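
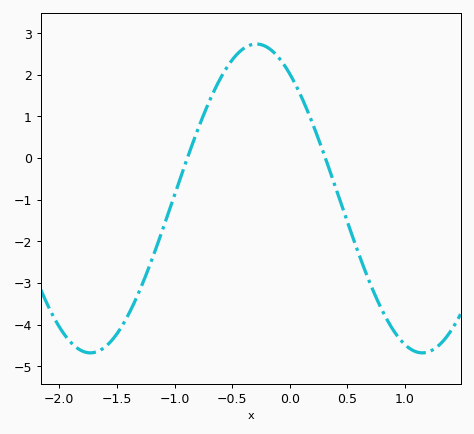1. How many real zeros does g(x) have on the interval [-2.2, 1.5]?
2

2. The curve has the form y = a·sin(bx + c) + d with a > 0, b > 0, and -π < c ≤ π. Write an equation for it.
y = 3.71sin(2.18x + 2.2) - 0.97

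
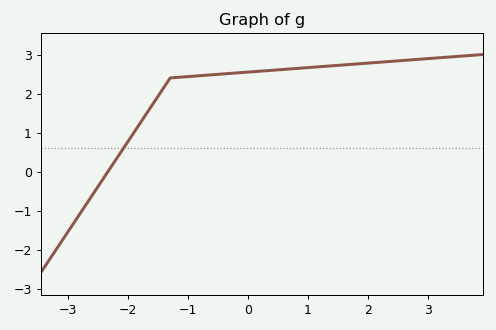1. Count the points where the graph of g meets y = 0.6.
1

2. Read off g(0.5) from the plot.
2.61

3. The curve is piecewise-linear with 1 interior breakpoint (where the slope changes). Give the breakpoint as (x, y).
(-1.3, 2.4)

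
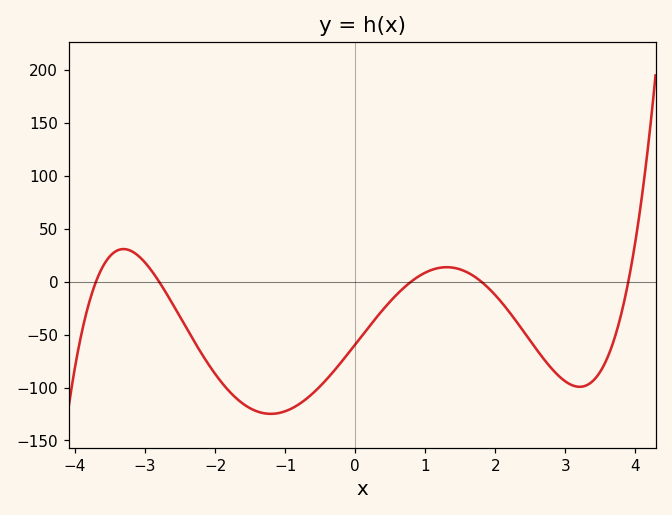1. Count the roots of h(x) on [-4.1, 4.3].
5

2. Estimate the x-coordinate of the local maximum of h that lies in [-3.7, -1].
-3.4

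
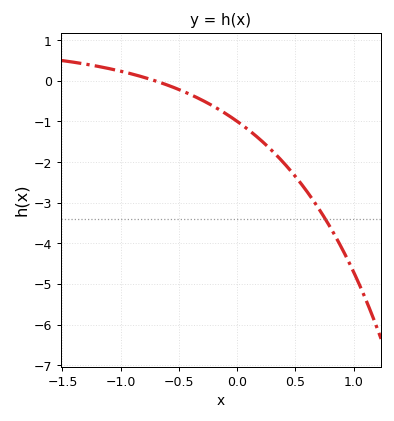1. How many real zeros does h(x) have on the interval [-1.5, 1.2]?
1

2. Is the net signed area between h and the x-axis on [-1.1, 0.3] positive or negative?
negative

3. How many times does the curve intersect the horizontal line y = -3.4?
1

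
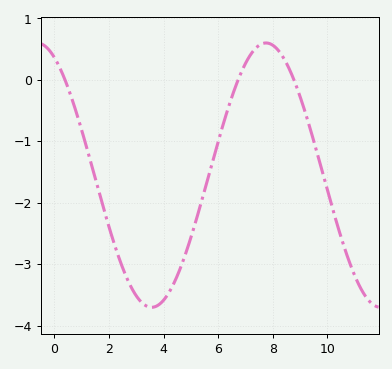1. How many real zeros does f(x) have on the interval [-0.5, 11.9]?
3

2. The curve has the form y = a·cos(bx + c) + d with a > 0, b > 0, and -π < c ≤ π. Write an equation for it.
y = 2.15cos(0.75x + 0.47) - 1.55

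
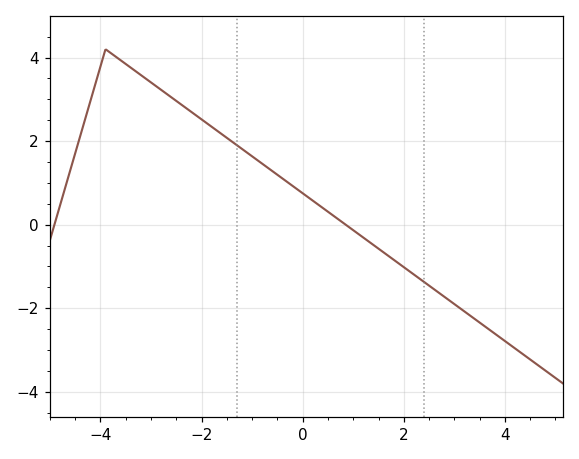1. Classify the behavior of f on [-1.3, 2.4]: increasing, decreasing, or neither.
decreasing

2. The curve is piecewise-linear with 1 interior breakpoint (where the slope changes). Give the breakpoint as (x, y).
(-3.9, 4.2)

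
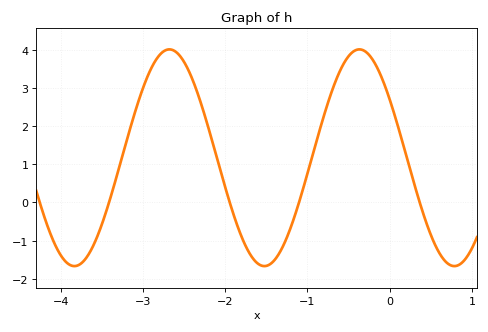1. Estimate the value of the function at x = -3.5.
-0.583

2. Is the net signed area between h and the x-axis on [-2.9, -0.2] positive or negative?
positive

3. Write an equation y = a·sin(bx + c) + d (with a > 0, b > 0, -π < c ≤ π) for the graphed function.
y = 2.84sin(2.72x + 2.57) + 1.17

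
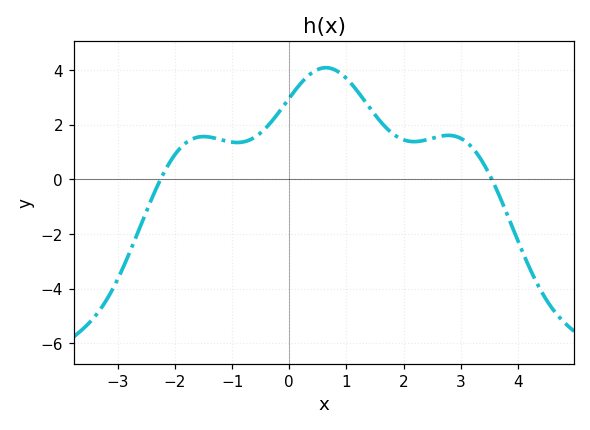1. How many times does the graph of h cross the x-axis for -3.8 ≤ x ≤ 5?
2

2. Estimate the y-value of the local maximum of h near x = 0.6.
4.08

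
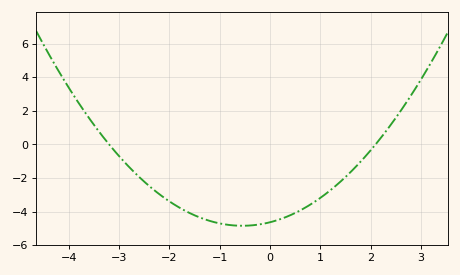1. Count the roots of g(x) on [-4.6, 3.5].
2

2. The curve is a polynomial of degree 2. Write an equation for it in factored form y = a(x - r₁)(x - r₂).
y = 0.69(x + 3.2)(x - 2.1)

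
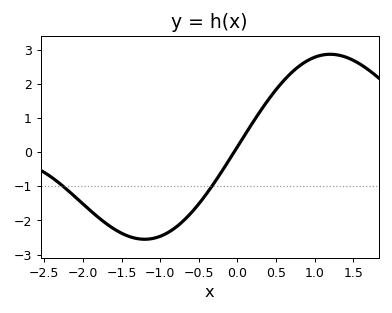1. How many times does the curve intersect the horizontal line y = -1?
2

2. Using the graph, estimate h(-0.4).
-1.22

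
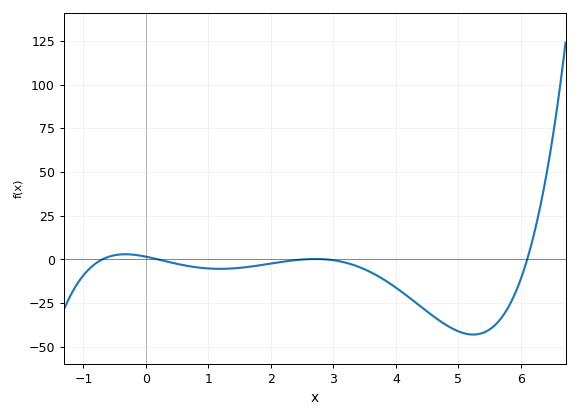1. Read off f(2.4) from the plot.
-0.328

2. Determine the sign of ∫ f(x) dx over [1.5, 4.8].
negative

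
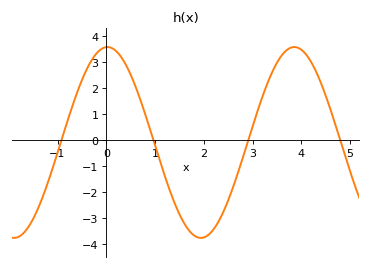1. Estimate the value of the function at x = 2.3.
-3.1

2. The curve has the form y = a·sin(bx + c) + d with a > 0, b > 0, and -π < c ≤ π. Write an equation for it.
y = 3.67sin(1.6x + 1.5) - 0.09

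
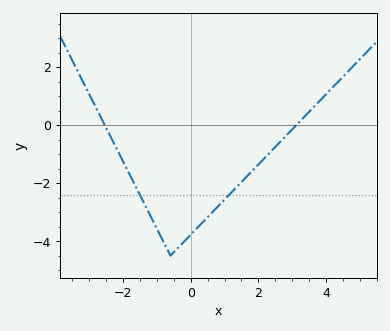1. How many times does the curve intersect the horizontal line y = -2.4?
2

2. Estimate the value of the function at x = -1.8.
-1.8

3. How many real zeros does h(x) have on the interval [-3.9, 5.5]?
2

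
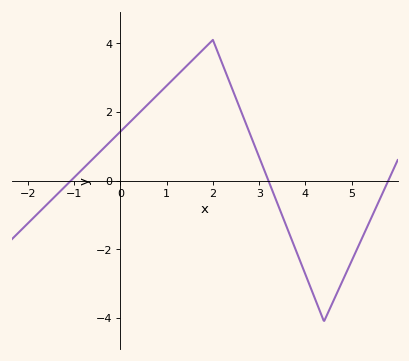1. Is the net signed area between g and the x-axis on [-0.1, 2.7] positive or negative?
positive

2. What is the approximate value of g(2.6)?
2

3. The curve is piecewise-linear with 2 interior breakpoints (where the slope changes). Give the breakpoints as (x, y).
(2, 4.1); (4.4, -4.1)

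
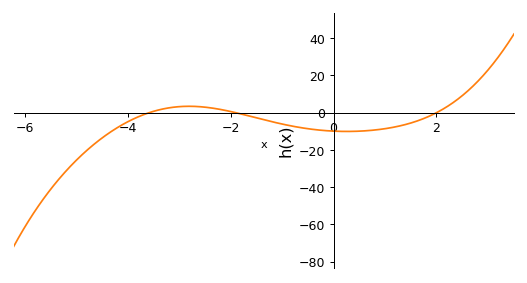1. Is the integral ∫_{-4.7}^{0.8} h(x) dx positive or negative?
negative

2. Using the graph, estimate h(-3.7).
-1.18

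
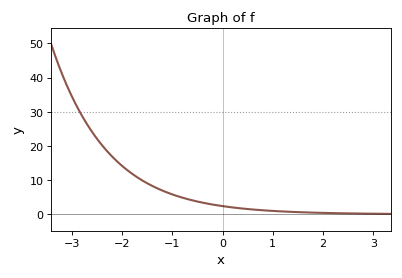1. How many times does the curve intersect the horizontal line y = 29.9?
1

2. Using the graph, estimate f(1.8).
0.372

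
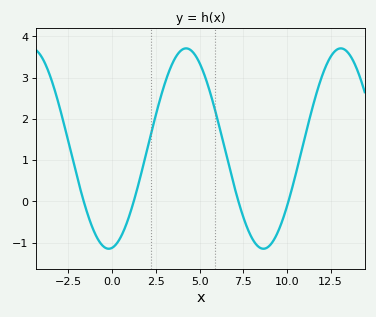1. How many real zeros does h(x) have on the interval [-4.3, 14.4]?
4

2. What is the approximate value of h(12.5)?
3.5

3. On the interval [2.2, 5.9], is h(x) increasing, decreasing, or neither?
neither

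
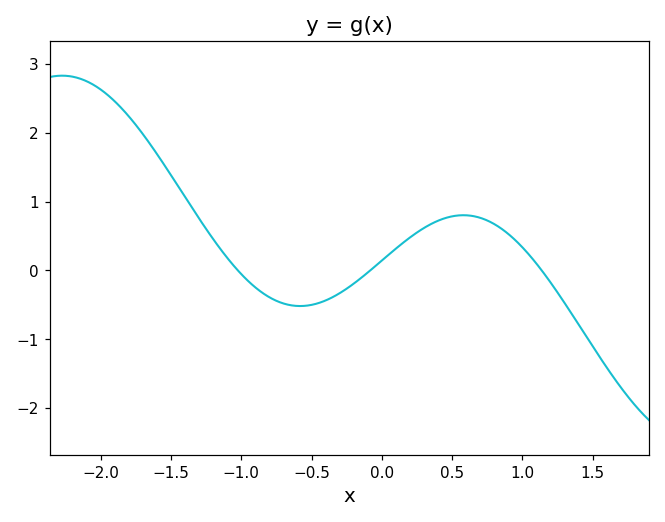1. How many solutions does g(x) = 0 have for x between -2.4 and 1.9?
3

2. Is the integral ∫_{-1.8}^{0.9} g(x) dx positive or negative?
positive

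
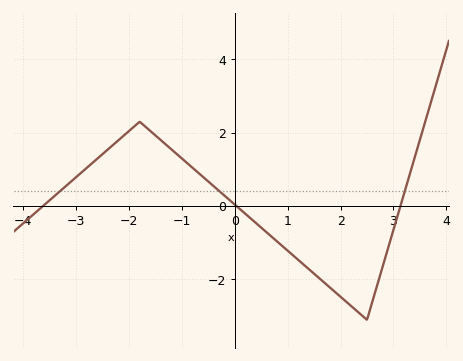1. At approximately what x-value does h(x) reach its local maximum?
-1.8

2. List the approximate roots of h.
-3.63, 0.032, 3.13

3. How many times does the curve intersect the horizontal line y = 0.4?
3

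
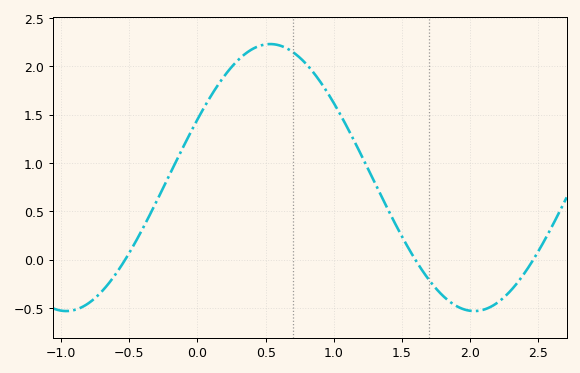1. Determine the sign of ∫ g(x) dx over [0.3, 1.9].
positive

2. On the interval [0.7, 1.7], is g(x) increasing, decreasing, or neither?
decreasing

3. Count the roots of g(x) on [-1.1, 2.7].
3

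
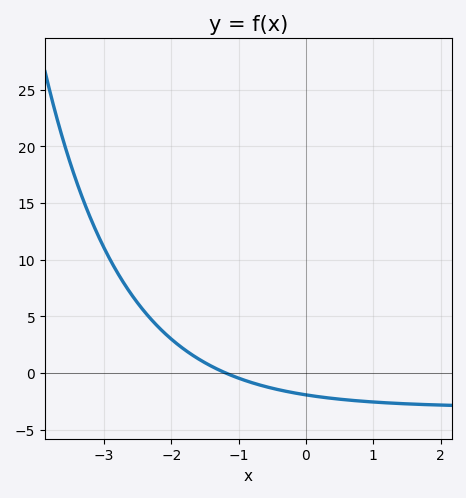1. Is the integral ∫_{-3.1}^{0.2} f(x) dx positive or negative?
positive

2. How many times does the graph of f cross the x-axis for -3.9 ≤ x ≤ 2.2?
1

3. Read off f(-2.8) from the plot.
8.85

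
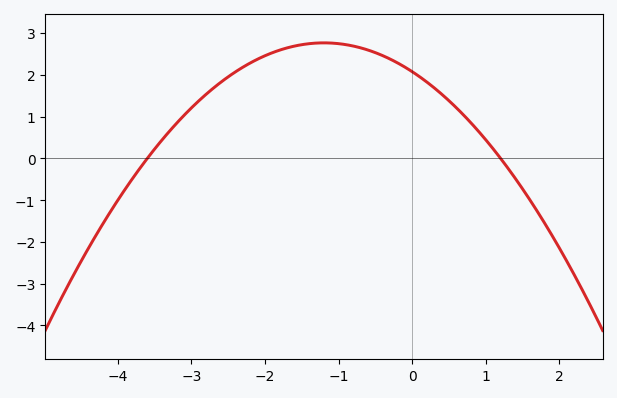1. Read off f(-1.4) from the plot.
2.7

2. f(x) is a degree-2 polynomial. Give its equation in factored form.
y = -0.48(x + 3.6)(x - 1.2)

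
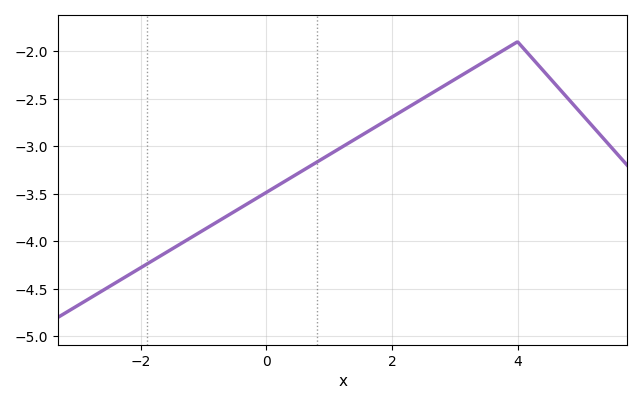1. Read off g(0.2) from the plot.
-3.4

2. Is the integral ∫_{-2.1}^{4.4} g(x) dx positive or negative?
negative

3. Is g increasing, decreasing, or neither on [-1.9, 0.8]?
increasing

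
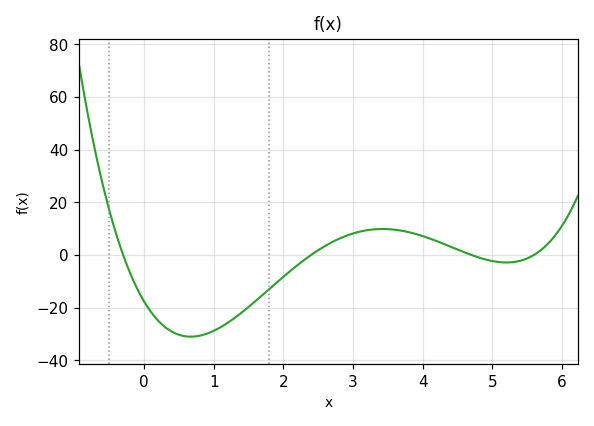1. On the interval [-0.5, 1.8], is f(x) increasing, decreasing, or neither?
neither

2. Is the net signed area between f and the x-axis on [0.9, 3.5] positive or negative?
negative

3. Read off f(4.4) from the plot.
4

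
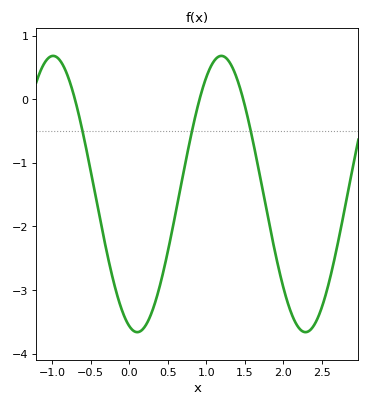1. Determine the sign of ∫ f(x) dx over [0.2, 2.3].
negative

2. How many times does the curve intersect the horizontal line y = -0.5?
3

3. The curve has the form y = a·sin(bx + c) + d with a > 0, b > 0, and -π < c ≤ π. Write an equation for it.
y = 2.17sin(2.9x - 1.9) - 1.49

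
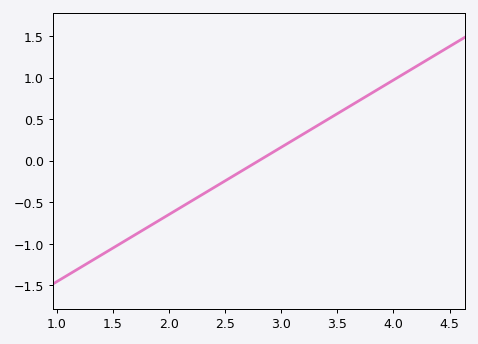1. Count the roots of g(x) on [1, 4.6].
1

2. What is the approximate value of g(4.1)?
1.05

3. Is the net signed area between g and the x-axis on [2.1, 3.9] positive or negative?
positive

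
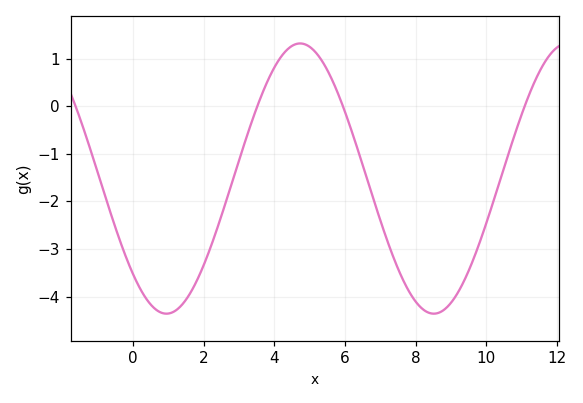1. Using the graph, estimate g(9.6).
-3.28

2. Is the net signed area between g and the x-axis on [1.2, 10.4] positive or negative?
negative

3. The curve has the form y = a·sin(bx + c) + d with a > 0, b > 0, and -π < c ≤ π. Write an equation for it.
y = 2.84sin(0.83x - 2.35) - 1.52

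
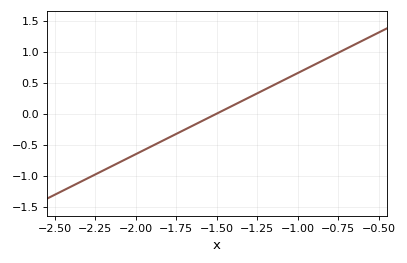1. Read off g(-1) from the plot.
0.65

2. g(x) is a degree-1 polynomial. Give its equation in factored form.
y = 1.31(x + 1.5)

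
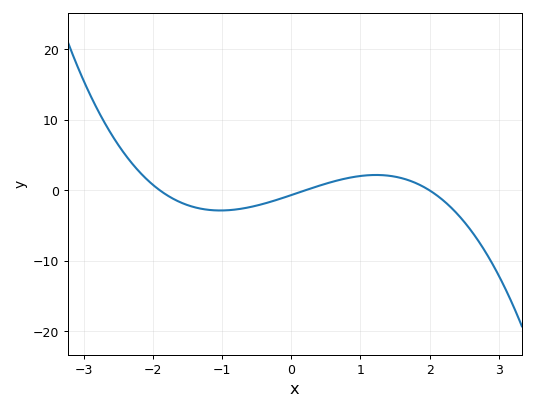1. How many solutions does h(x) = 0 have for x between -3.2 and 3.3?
3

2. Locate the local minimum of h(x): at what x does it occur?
-1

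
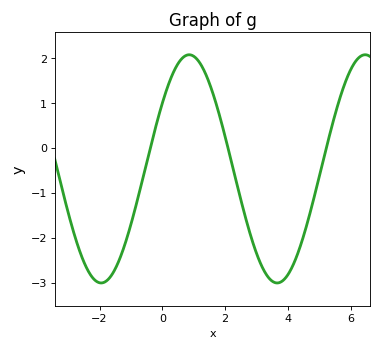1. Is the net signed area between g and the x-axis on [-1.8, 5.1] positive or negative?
negative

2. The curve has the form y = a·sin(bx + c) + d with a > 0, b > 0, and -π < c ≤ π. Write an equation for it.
y = 2.54sin(1.1x + 0.61) - 0.47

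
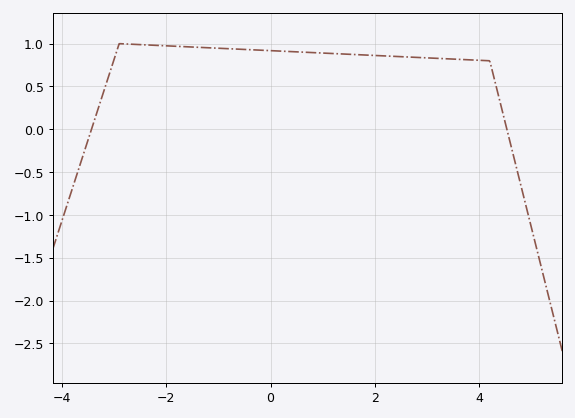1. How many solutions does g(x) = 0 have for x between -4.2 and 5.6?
2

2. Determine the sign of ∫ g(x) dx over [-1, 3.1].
positive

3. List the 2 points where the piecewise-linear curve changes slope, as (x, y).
(-2.9, 1); (4.2, 0.8)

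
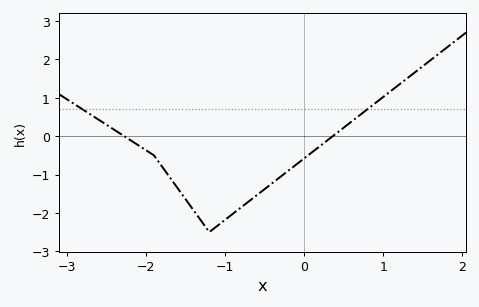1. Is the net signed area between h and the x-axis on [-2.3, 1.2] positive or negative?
negative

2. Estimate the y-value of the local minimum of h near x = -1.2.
-2.5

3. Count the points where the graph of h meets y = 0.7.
2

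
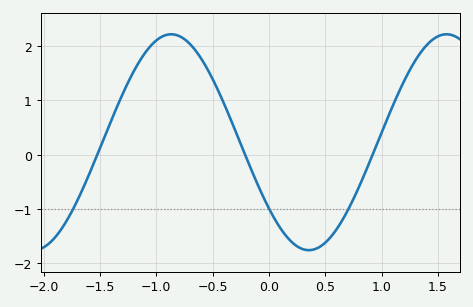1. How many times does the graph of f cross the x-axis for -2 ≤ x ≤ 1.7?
3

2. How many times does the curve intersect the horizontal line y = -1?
3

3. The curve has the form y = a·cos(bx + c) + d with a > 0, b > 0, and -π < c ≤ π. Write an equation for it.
y = 1.99cos(2.57x + 2.23) + 0.23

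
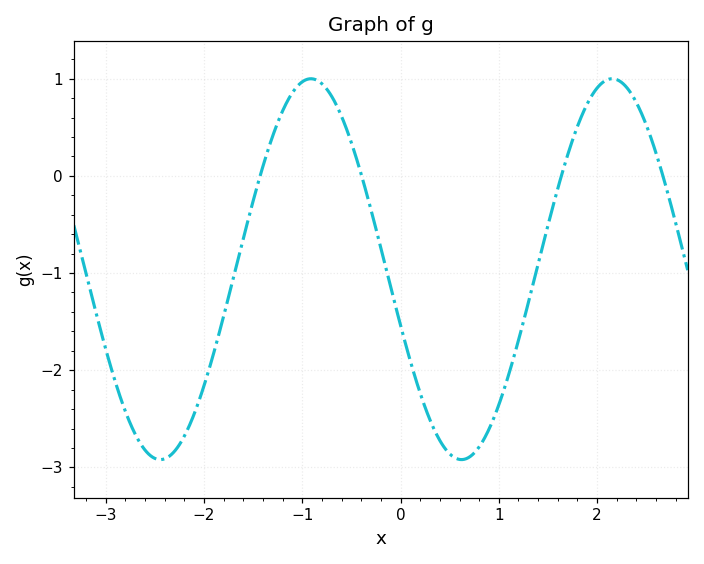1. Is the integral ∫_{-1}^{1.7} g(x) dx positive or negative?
negative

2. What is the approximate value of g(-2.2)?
-2.68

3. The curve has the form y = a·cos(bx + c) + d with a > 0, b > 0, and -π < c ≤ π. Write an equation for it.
y = 1.96cos(2.05x + 1.87) - 0.96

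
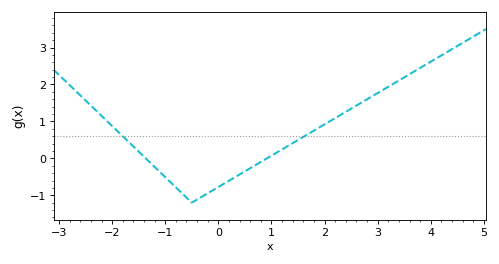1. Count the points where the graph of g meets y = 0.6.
2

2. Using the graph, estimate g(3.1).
1.85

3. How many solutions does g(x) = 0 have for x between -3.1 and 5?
2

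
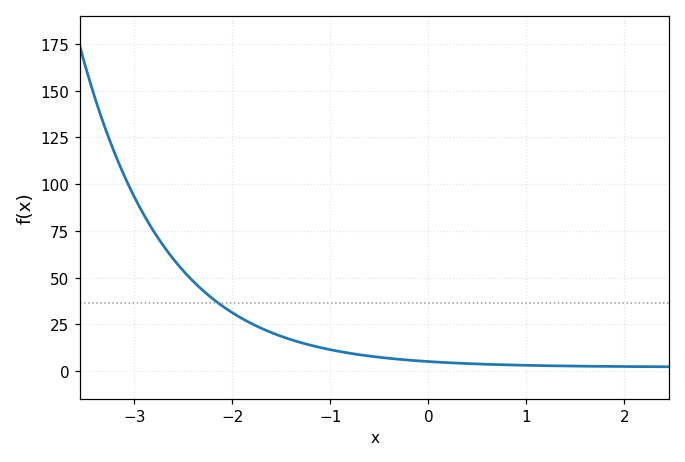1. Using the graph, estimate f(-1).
12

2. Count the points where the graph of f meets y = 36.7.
1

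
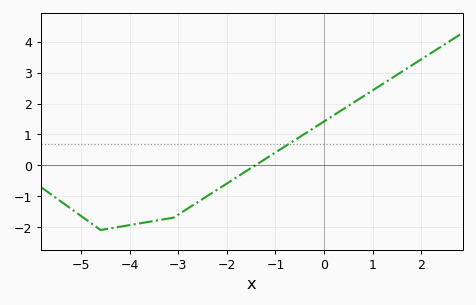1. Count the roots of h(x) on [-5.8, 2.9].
1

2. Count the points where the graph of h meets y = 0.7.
1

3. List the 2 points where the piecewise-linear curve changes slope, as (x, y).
(-4.6, -2.1); (-3.1, -1.7)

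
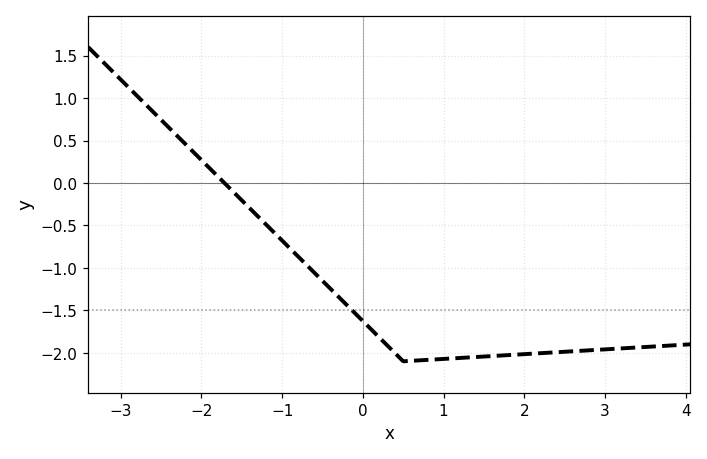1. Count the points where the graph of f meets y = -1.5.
1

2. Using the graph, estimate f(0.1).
-1.72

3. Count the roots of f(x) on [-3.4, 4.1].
1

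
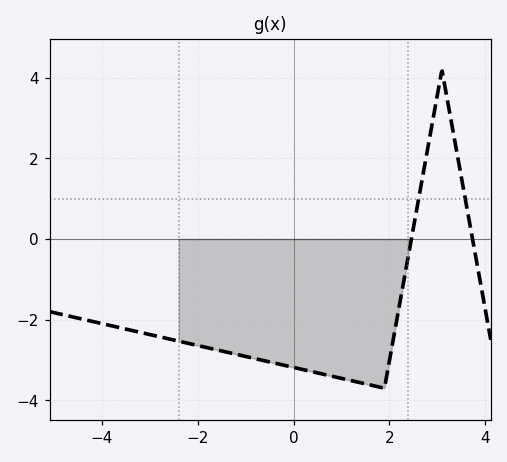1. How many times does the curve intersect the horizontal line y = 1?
2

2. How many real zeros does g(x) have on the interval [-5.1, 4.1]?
2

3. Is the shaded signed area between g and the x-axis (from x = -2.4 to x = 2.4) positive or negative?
negative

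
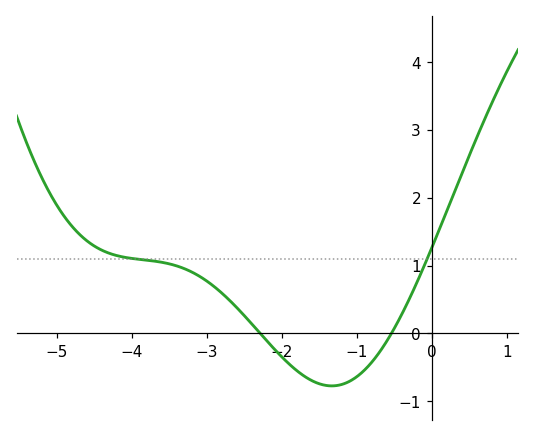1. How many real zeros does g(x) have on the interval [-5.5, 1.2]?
2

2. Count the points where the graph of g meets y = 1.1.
2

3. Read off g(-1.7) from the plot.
-0.6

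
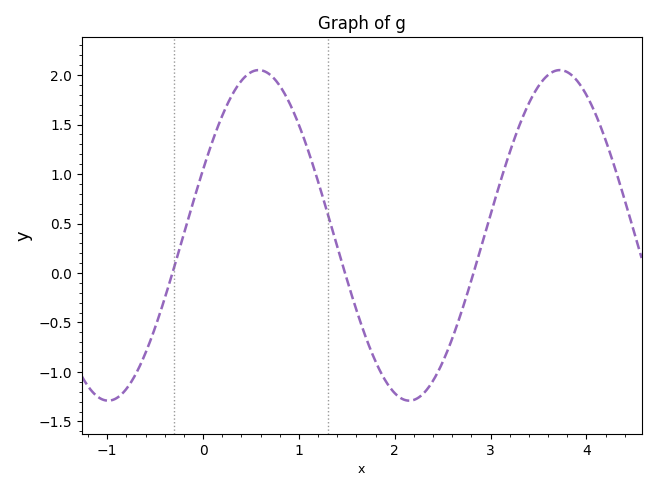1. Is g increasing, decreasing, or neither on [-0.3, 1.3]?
neither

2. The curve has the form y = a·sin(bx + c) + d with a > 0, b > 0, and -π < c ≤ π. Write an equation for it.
y = 1.67sin(2x + 0.41) + 0.38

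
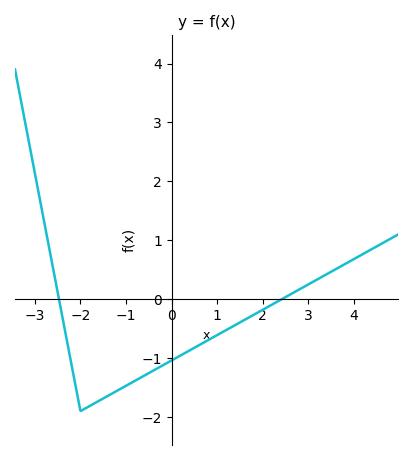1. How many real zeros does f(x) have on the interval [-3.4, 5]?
2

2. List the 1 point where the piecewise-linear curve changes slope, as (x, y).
(-2, -1.9)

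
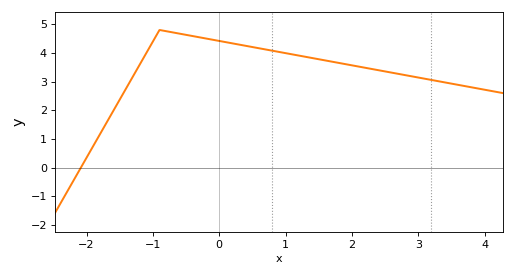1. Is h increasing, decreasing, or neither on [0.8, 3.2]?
decreasing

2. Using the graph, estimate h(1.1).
3.95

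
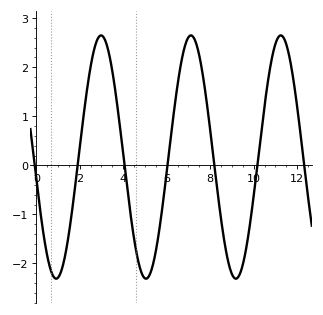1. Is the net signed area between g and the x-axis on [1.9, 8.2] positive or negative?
positive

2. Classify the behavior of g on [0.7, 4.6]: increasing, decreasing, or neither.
neither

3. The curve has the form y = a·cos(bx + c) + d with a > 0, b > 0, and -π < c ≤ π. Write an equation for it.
y = 2.48cos(1.5x + 1.8) + 0.17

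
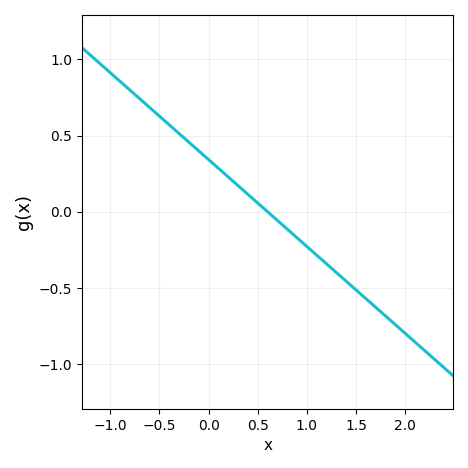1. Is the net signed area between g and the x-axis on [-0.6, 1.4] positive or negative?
positive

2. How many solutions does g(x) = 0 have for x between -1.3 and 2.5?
1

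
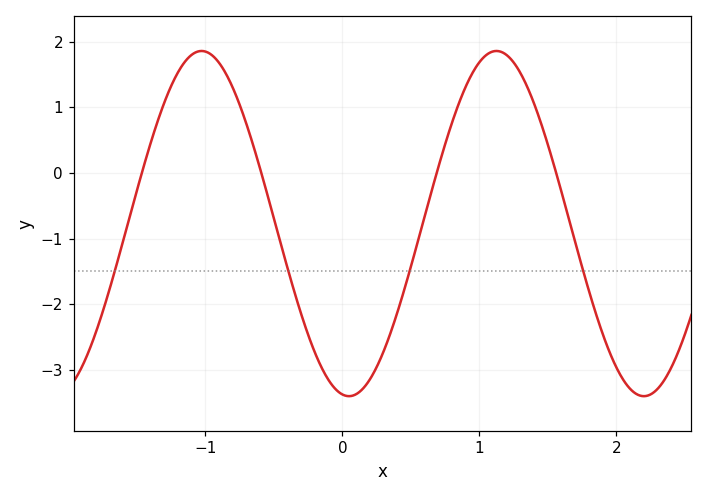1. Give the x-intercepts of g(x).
-1.46, -0.592, 0.688, 1.56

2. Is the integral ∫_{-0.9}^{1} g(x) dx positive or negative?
negative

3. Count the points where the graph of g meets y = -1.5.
4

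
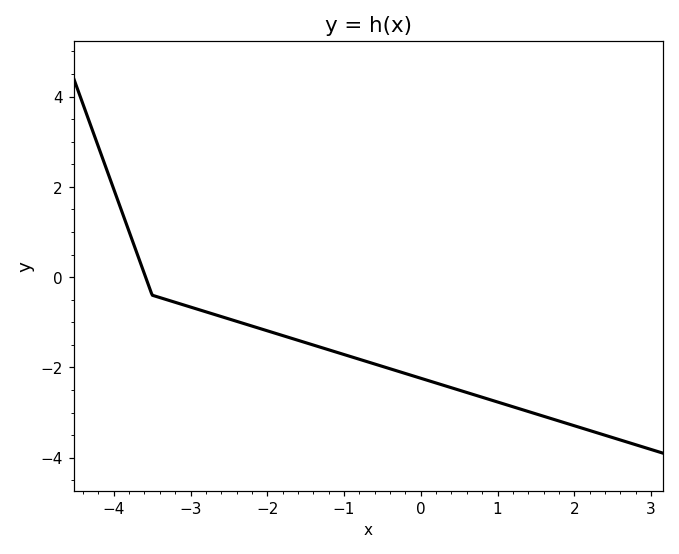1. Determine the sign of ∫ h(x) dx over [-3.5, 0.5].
negative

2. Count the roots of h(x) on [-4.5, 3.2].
1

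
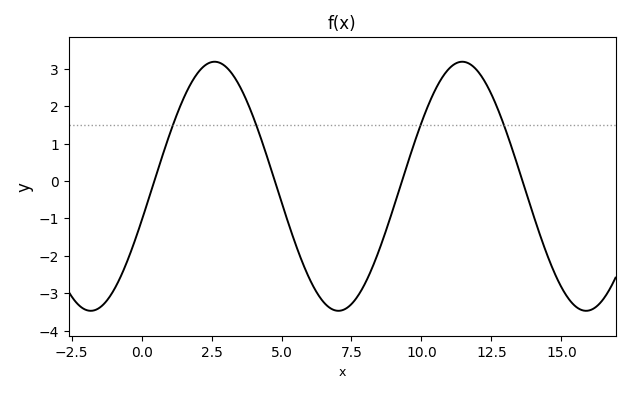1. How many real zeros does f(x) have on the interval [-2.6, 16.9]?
4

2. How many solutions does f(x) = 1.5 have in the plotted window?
4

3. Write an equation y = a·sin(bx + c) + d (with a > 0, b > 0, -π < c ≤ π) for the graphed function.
y = 3.33sin(0.71x - 0.282) - 0.14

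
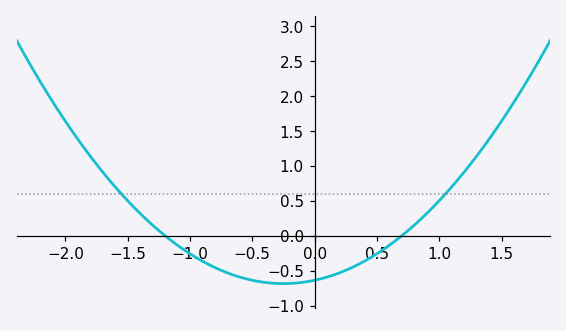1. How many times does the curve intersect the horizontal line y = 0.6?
2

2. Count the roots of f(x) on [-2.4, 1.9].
2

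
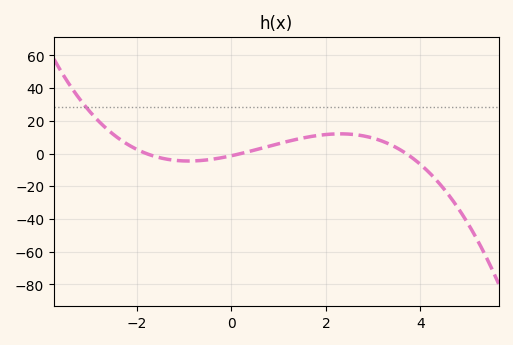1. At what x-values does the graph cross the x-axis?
-1.8, 0.2, 3.8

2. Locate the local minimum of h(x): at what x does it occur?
-1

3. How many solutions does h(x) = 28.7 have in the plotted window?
1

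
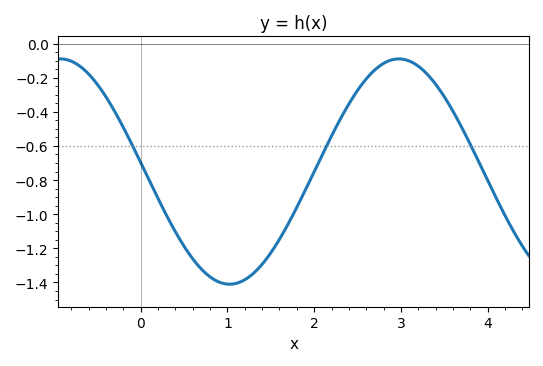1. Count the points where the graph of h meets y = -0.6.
3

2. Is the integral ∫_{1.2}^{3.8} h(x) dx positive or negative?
negative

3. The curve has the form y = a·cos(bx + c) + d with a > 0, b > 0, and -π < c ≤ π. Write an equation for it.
y = 0.66cos(1.6x + 1.5) - 0.75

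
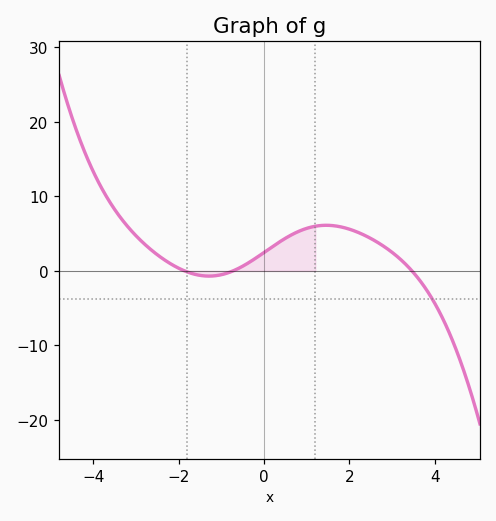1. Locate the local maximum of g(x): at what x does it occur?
1.45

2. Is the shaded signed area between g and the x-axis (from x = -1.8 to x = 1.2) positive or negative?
positive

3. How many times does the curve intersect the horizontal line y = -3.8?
1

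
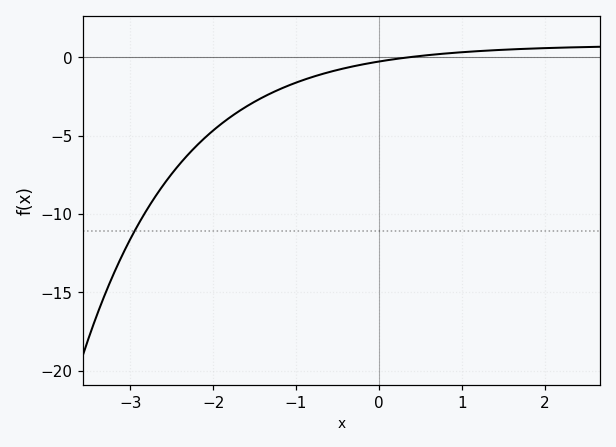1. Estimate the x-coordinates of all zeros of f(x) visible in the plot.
0.359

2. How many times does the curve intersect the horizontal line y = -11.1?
1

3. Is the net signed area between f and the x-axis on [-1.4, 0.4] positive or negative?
negative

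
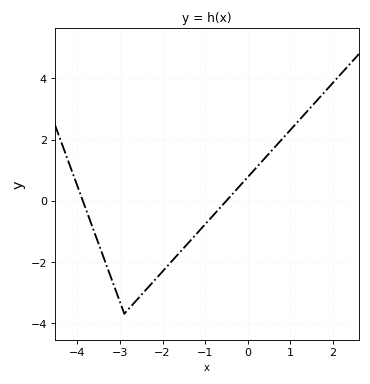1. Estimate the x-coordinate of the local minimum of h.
-2.9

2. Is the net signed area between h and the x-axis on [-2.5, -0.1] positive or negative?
negative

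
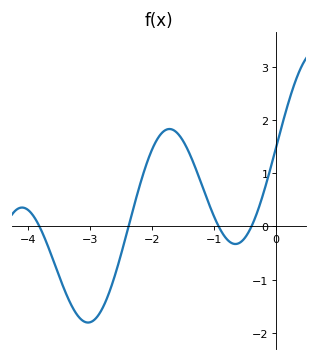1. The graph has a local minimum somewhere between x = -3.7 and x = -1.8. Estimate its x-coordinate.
-3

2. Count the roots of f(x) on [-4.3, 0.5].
4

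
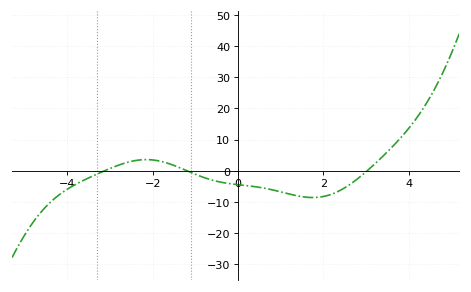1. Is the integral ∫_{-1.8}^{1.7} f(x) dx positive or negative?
negative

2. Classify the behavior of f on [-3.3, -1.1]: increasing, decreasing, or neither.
neither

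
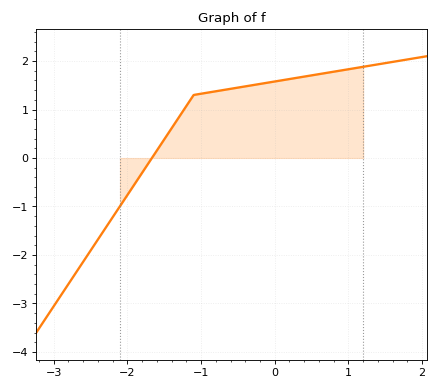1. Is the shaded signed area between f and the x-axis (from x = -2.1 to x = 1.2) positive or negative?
positive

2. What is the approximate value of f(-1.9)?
-0.5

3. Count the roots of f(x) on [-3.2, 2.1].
1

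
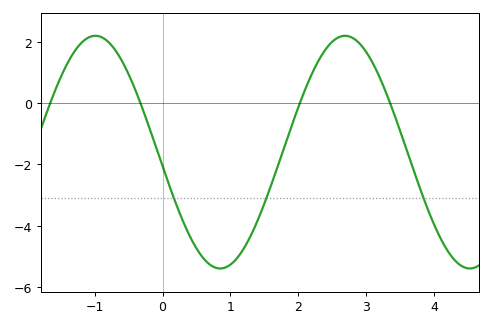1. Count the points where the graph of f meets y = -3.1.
3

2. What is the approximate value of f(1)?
-5.27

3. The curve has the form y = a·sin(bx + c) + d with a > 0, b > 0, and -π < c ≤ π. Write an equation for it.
y = 3.8sin(1.71x - 3.02) - 1.6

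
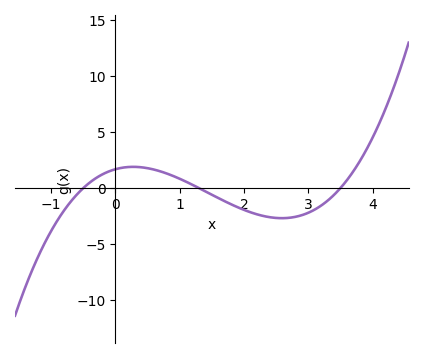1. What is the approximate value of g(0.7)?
1.49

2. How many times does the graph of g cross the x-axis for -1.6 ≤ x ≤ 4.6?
3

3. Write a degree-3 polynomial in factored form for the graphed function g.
y = 0.74(x + 0.5)(x - 1.3)(x - 3.5)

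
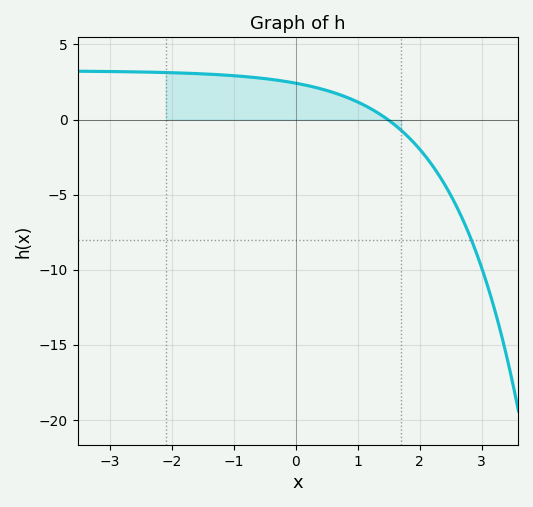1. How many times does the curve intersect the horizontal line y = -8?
1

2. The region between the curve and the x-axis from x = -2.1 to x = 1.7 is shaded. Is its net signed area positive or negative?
positive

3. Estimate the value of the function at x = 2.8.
-7.5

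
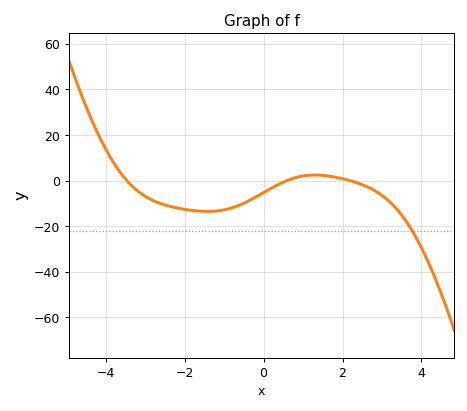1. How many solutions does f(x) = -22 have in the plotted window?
1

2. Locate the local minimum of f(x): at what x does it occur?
-1.42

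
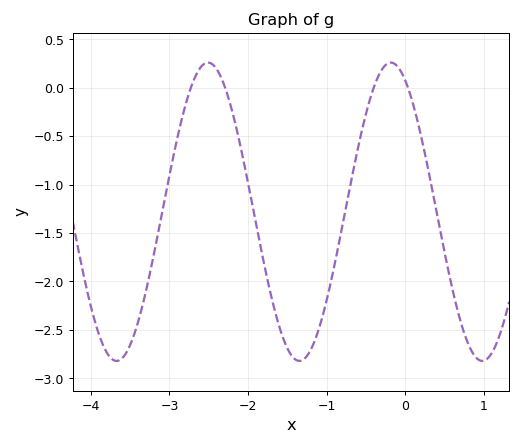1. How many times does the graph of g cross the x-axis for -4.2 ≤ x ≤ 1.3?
4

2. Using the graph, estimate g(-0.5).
-0.274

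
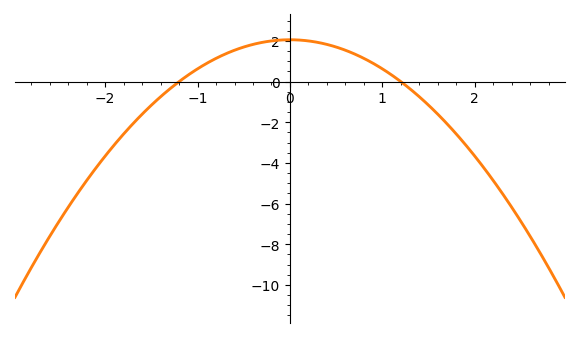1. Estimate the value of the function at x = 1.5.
-1.2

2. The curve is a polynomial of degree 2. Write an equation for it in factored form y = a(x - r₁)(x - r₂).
y = -1.43(x + 1.2)(x - 1.2)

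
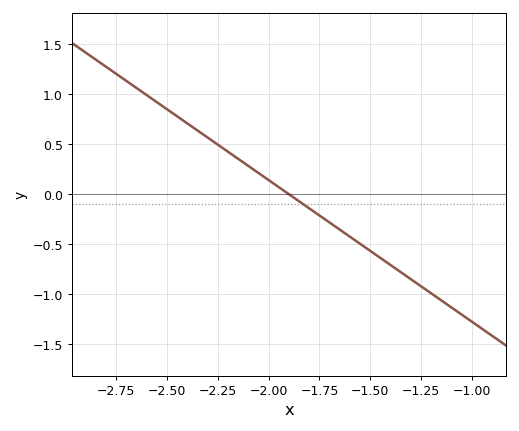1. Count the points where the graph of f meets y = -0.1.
1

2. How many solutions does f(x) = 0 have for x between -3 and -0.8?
1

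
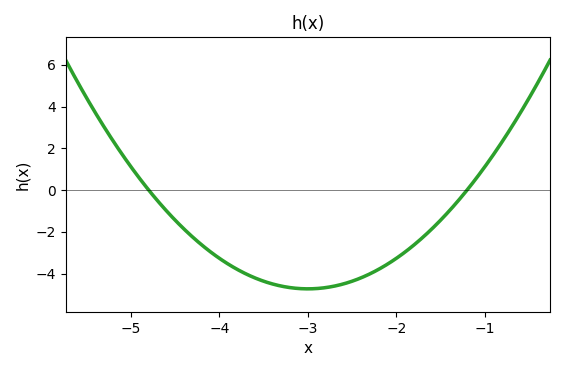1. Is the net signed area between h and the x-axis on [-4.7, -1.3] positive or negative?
negative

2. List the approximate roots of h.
-4.8, -1.2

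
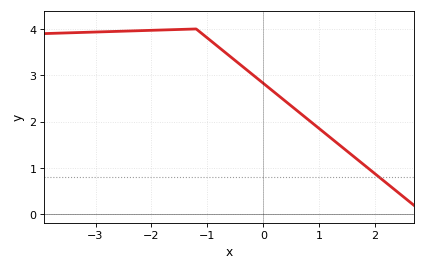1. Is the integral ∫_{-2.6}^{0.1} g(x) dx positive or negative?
positive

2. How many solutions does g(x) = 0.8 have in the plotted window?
1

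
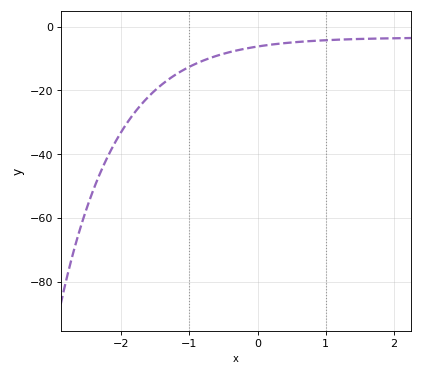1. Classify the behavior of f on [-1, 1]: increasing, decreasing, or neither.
increasing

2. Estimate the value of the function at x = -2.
-33.2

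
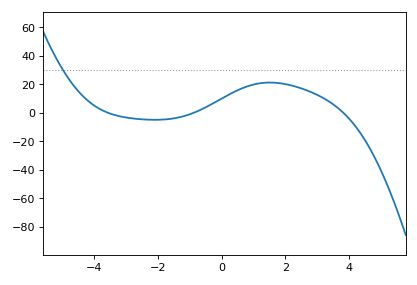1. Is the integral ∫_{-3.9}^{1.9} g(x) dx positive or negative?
positive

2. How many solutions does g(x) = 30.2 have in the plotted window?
1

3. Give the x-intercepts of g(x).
-3.6, -0.8, 3.8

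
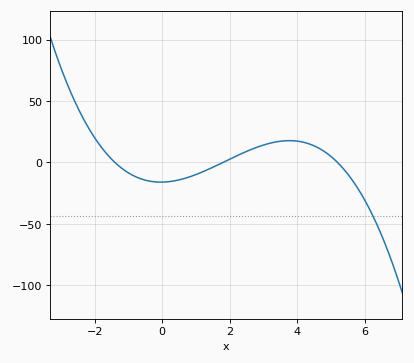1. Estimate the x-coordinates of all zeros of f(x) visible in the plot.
-1.4, 1.8, 5.2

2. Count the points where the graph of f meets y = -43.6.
1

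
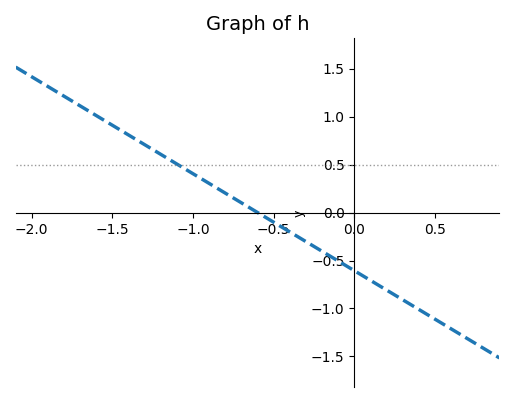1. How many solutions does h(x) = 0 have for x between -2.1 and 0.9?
1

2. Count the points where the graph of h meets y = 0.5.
1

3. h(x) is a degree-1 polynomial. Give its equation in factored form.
y = -1.01(x + 0.6)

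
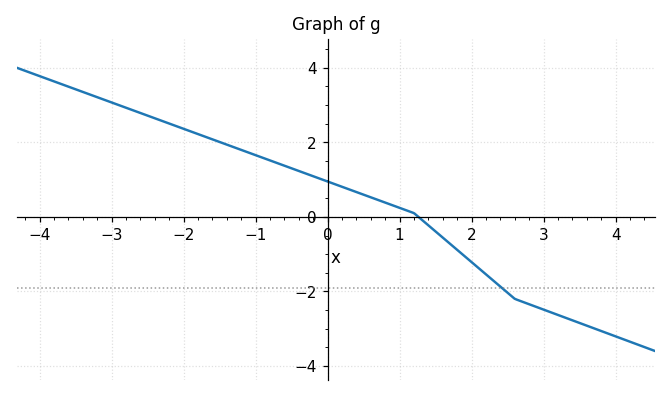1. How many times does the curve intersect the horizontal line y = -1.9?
1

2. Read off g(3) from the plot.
-2.49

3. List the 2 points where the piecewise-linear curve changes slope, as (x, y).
(1.2, 0.1); (2.6, -2.2)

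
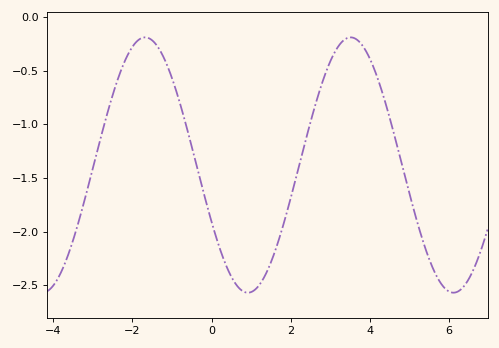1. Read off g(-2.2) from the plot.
-0.42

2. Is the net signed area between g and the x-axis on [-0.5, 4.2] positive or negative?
negative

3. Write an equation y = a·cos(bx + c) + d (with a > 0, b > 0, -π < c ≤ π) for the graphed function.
y = 1.19cos(1.21x + 2.03) - 1.38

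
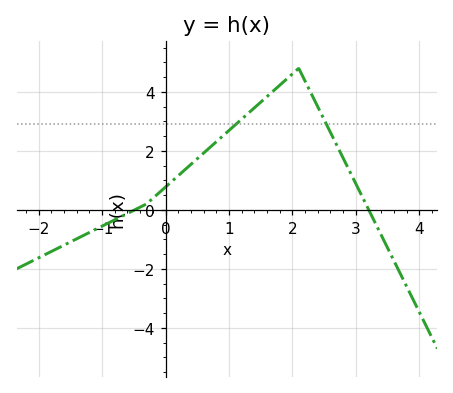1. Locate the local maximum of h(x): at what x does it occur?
2.1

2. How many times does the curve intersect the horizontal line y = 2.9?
2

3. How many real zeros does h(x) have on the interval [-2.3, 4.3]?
2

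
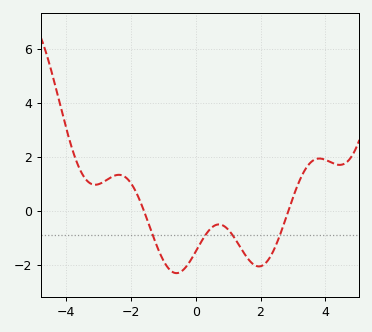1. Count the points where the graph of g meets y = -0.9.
4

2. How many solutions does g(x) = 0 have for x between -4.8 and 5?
2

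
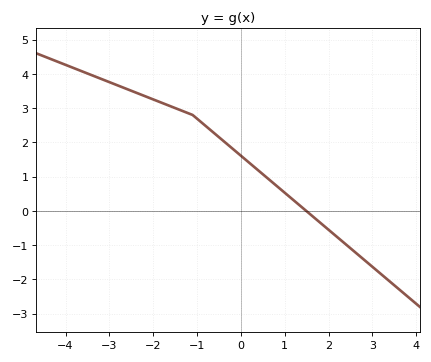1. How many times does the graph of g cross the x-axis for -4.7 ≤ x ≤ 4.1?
1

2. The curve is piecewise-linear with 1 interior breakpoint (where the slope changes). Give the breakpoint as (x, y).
(-1.1, 2.8)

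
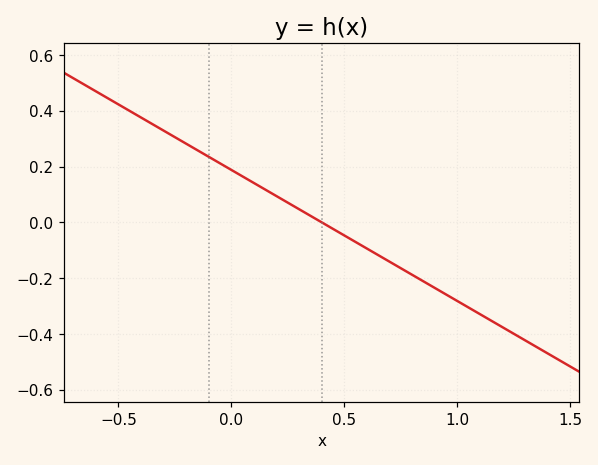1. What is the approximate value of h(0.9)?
-0.235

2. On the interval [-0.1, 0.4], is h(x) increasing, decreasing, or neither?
decreasing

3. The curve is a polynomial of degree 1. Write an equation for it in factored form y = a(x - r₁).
y = -0.47(x - 0.4)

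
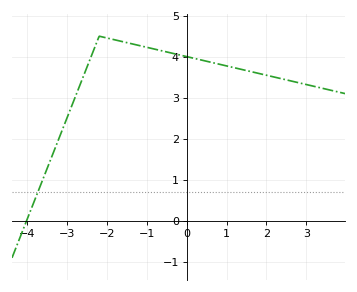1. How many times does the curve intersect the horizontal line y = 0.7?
1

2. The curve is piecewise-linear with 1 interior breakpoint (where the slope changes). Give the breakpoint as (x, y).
(-2.2, 4.5)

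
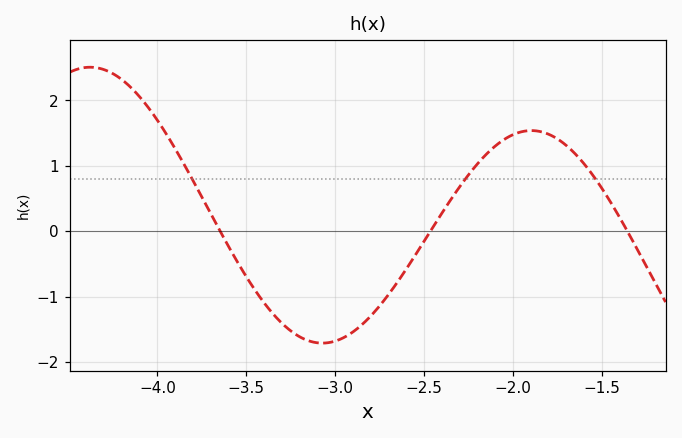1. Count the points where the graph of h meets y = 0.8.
3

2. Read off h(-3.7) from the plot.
0.3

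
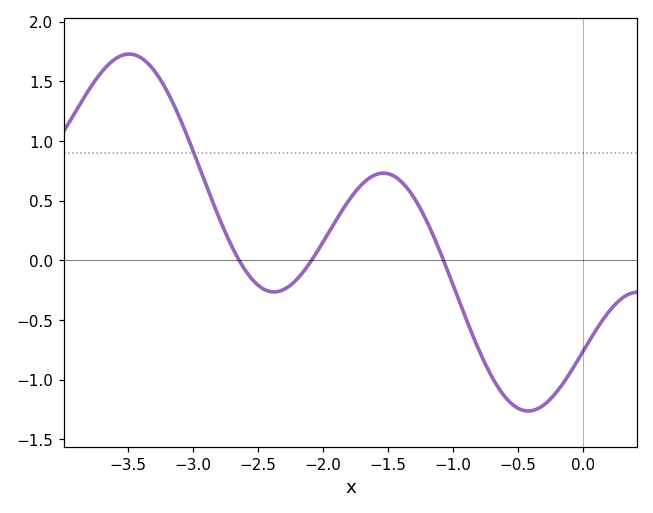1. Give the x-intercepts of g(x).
-2.6, -2.1, -1.1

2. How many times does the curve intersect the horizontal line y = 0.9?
1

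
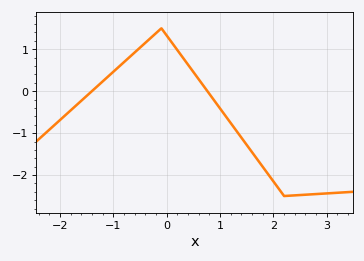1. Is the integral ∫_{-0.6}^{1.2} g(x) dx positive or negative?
positive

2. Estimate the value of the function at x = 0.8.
-0.065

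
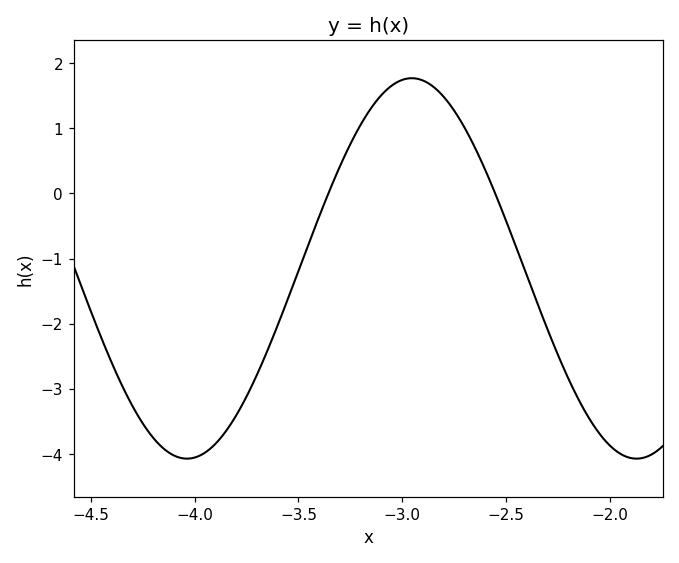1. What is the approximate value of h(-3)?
1.7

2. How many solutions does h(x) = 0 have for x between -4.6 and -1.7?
2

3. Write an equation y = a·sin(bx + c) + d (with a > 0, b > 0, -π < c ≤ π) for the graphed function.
y = 2.92sin(2.9x - 2.4) - 1.15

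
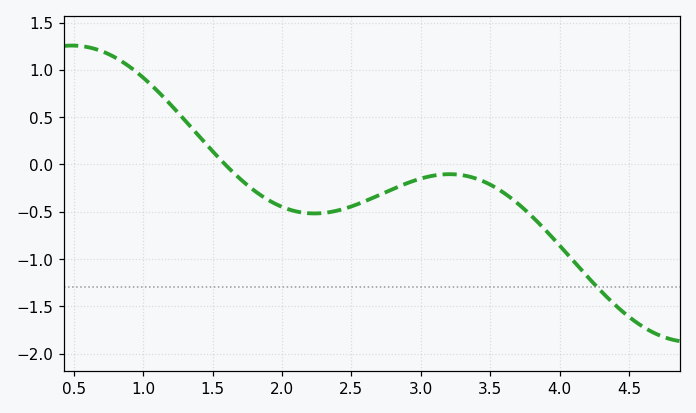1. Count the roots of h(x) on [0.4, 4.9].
1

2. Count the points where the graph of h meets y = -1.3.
1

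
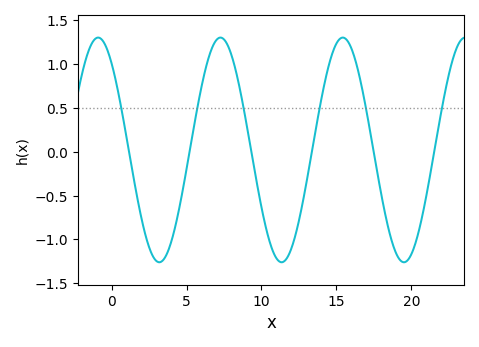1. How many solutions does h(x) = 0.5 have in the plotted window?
6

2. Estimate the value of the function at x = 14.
0.6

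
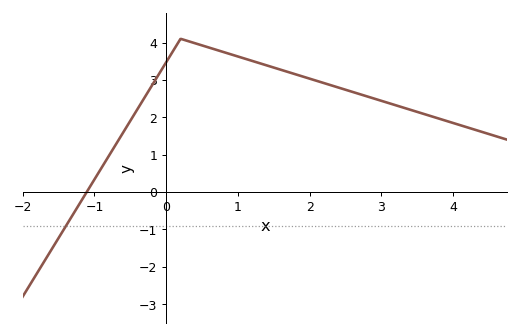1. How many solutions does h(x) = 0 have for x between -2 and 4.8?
1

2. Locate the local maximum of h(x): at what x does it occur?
0.201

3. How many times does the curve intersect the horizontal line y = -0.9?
1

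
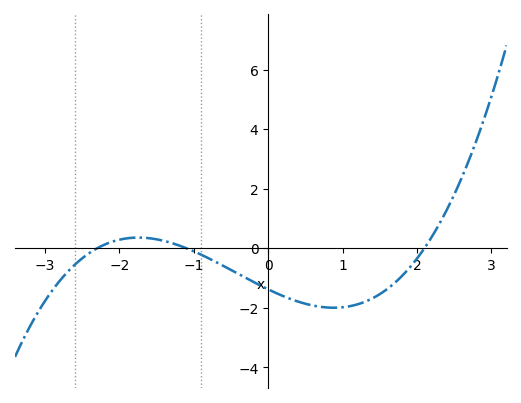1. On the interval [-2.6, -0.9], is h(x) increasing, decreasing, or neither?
neither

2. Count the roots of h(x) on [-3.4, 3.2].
3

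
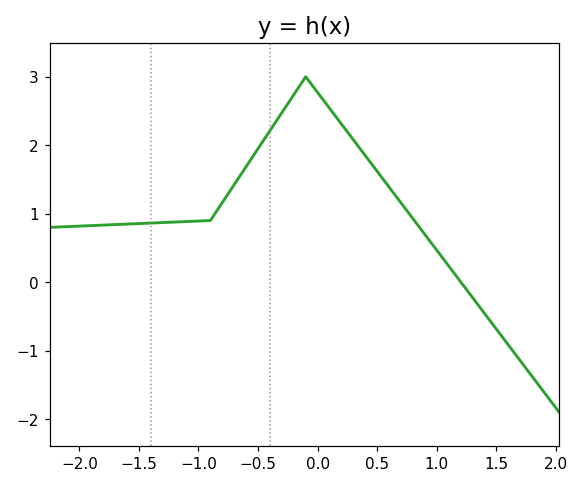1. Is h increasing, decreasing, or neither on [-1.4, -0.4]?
increasing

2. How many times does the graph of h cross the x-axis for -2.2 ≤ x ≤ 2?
1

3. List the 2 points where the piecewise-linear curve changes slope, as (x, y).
(-0.9, 0.9); (-0.1, 3)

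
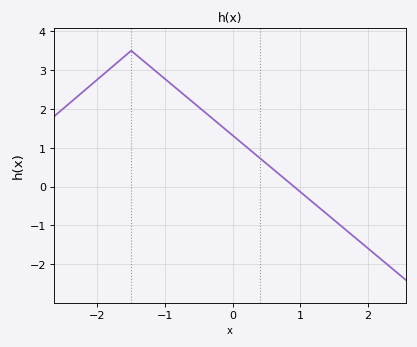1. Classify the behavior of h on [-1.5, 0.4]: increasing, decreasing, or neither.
decreasing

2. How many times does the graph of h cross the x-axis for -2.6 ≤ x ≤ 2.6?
1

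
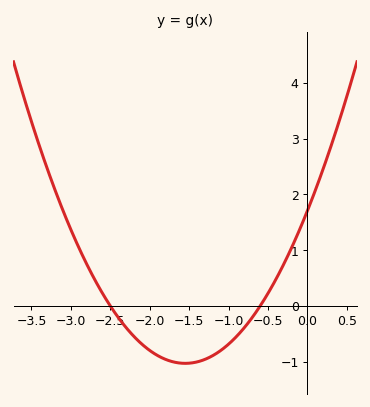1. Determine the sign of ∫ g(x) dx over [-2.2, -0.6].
negative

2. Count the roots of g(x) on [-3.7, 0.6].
2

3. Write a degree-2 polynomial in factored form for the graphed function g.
y = 1.14(x + 2.5)(x + 0.6)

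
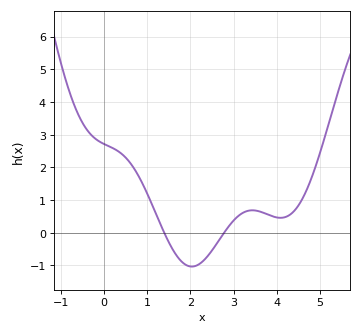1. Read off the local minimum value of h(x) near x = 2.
-1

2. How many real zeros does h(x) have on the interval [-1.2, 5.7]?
2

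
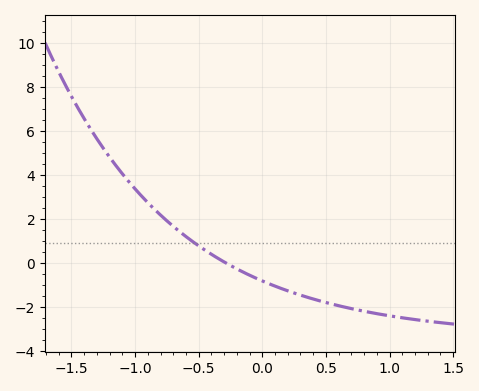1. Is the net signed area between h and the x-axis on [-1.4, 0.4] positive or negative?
positive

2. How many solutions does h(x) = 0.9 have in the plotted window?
1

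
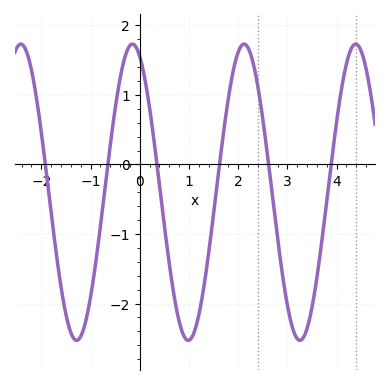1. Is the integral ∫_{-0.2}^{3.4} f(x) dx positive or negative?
negative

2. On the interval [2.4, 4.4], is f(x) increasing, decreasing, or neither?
neither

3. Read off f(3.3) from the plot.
-2.51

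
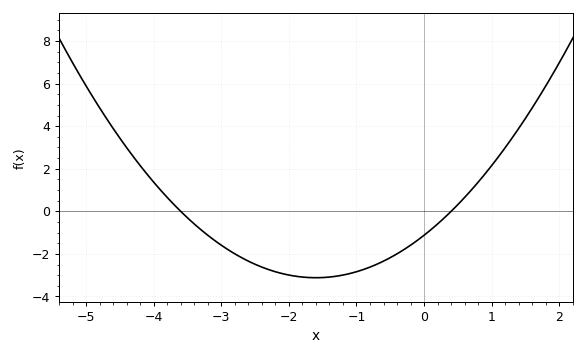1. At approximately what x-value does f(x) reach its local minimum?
-1.6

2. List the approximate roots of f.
-3.6, 0.4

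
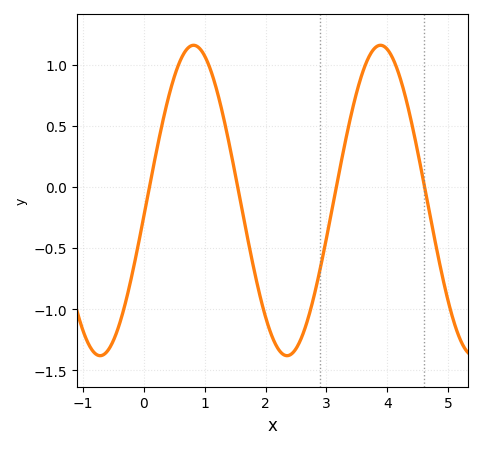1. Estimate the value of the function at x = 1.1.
0.957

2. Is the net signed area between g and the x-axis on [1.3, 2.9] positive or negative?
negative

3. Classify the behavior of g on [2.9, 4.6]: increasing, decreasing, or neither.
neither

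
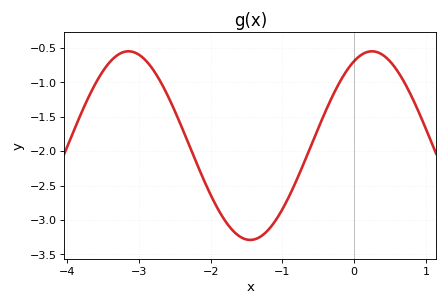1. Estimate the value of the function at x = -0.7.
-2.17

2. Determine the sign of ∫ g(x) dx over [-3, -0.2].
negative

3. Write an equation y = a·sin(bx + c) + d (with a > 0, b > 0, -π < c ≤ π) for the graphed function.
y = 1.37sin(1.85x + 1.11) - 1.92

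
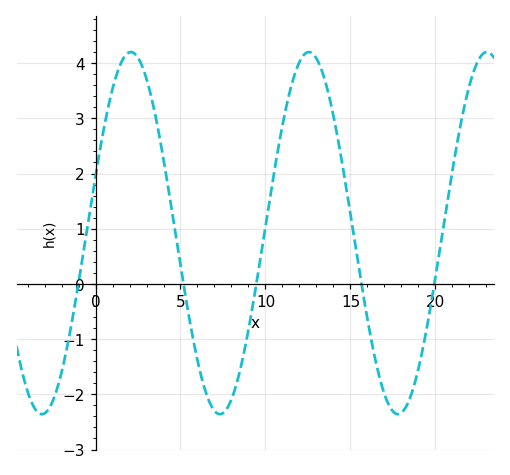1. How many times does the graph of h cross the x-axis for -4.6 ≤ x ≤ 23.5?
5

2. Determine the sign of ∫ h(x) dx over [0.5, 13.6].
positive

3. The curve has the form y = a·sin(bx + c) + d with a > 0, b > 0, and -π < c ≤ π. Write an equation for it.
y = 3.28sin(0.6x + 0.32) + 0.92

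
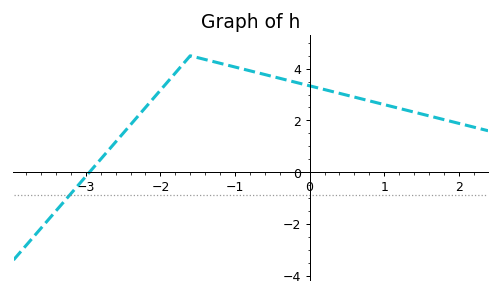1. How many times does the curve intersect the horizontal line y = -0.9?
1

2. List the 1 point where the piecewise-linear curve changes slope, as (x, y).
(-1.6, 4.5)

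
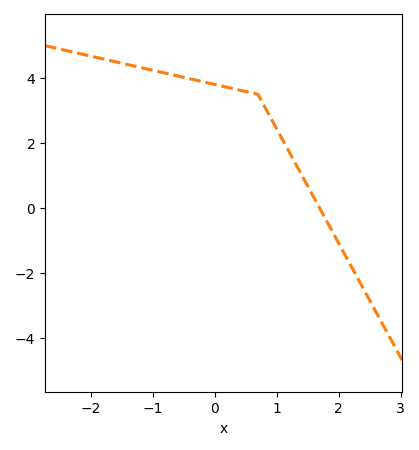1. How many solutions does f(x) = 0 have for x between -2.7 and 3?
1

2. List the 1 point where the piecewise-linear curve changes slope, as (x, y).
(0.7, 3.5)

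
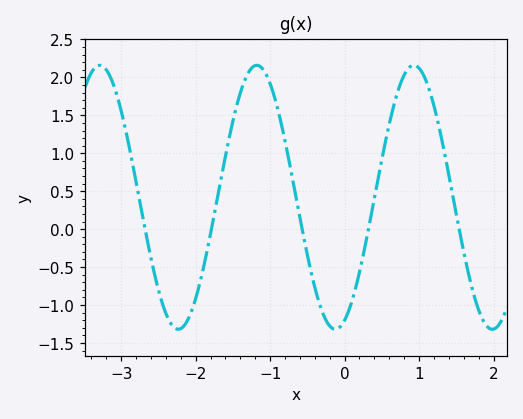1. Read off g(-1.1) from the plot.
2.1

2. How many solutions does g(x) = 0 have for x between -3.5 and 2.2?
5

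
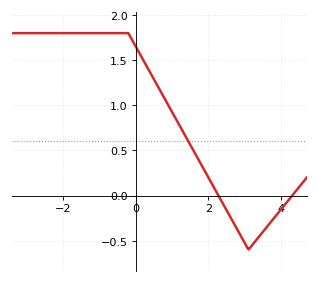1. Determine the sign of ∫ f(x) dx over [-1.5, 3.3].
positive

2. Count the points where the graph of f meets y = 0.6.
1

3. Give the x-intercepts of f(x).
2.2, 4.4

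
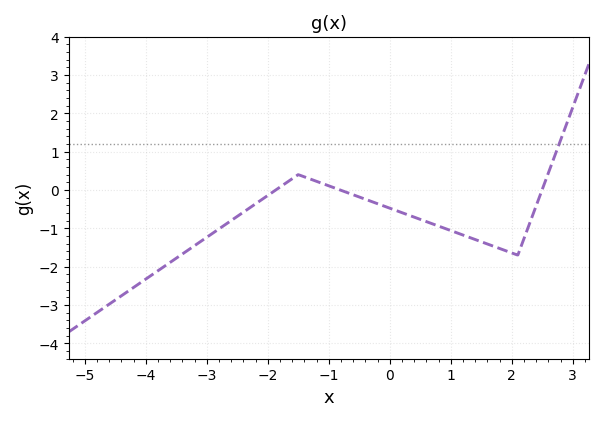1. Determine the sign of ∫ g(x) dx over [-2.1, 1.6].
negative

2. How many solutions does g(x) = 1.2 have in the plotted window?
1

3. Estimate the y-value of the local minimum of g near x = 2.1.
-1.7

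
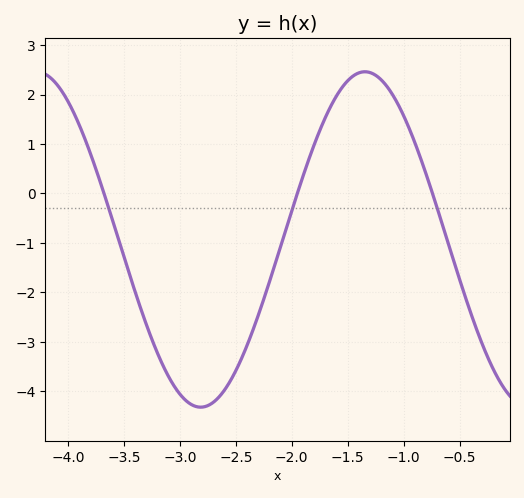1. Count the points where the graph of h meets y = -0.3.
3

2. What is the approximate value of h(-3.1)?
-3.7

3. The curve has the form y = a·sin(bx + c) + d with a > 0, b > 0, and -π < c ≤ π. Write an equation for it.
y = 3.39sin(2.1x - 1.8) - 0.93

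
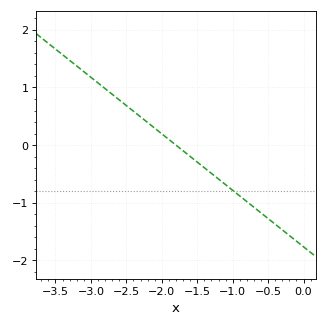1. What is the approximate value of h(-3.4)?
1.6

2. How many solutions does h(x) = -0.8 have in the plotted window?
1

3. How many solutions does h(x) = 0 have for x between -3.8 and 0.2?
1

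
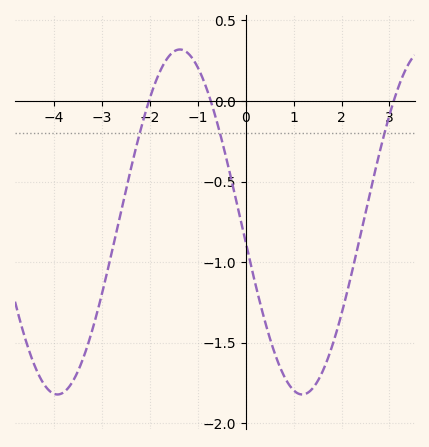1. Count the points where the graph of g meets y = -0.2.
3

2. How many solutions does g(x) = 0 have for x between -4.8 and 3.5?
3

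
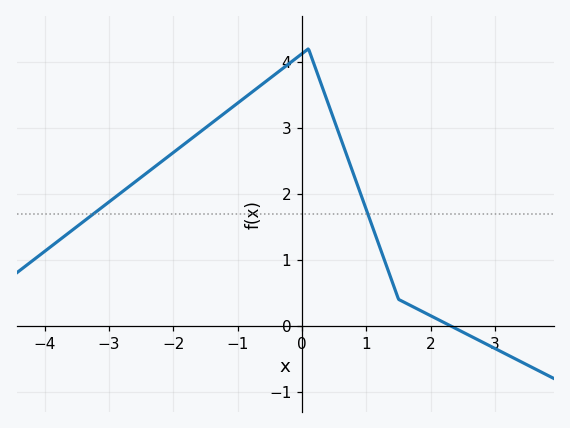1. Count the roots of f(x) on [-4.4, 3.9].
1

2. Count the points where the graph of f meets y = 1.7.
2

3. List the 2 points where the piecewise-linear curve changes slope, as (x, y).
(0.1, 4.2); (1.5, 0.4)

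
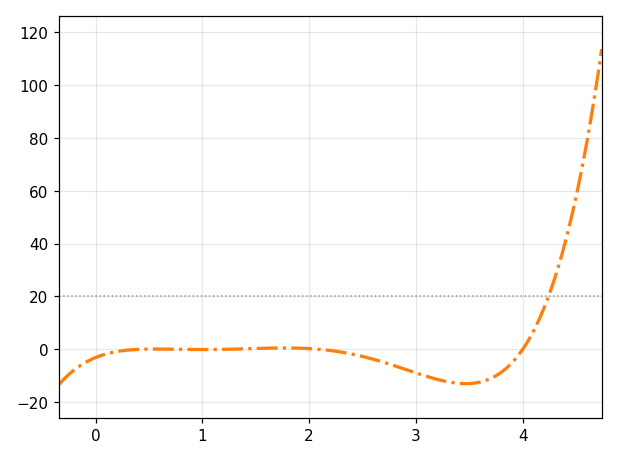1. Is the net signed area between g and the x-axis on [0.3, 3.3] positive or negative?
negative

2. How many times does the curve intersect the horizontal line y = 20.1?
1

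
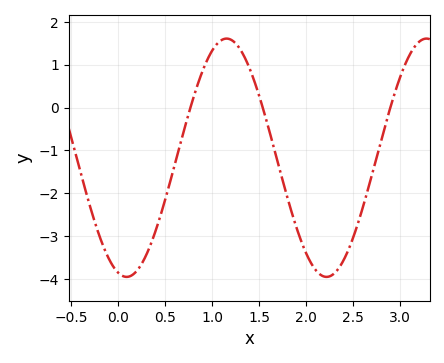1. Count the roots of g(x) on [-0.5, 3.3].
3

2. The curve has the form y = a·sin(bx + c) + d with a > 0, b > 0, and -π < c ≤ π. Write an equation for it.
y = 2.78sin(2.95x - 1.83) - 1.17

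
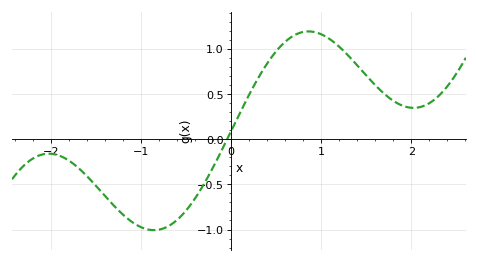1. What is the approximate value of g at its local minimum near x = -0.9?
-1.01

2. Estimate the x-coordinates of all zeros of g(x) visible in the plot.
-0.046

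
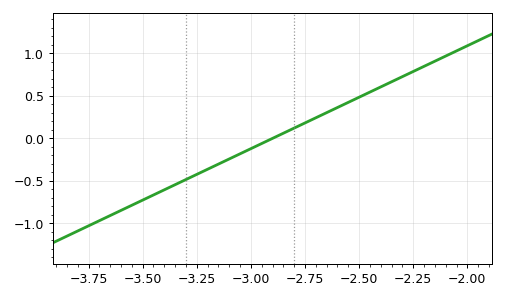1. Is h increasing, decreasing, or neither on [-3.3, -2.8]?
increasing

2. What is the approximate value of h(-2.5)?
0.484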